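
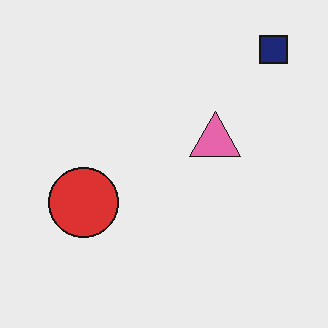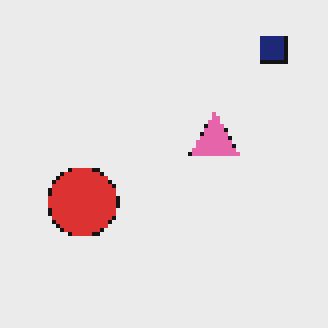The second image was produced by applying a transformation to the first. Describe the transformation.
The transformation is: mildly pixelated.

Shapes are reduced to large square blocks; fine edges and outlines are lost — a downscale-then-upscale (mosaic) effect.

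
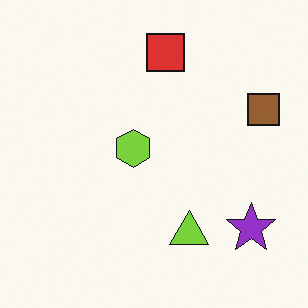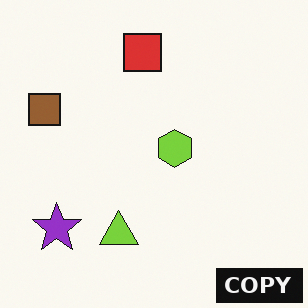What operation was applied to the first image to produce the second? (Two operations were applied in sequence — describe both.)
Flipped horizontally (left ↔ right), then watermarked with the text "COPY" in the lower-right corner.

The brown square is in the right of the first image and the left of the second — shapes on opposite sides of the vertical midline have swapped in a mirror flip. A dark label reading "COPY" appears in the lower-right corner.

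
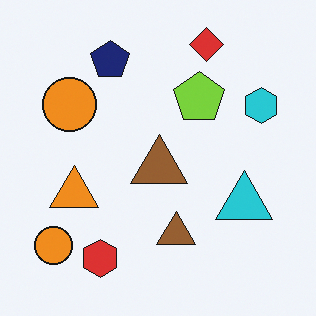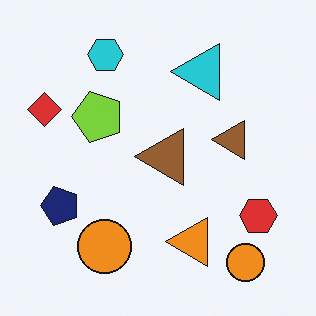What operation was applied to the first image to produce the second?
The transformation is: rotated 90° counter-clockwise.

The red diamond sits in the top of the first image and the left of the second — consistent with a whole-image 90° counter-clockwise rotation.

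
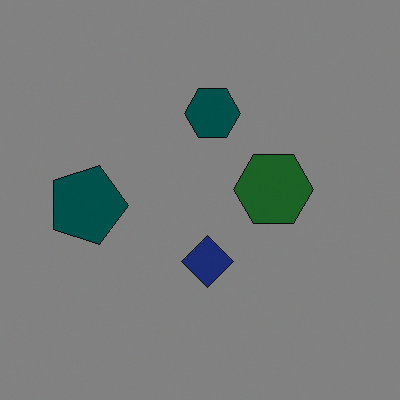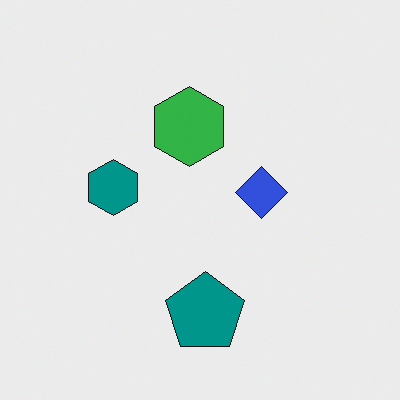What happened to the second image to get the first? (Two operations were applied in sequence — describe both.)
Rotated 90° clockwise, then substantially darkened.

The teal pentagon sits in the bottom of the second image and the left of the first — consistent with a whole-image 90° clockwise rotation. Every pixel — background and shapes alike — is uniformly darkened.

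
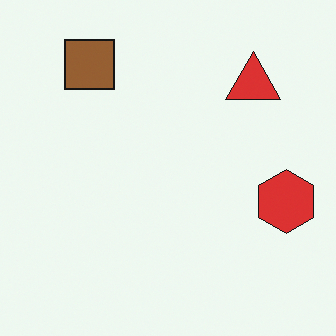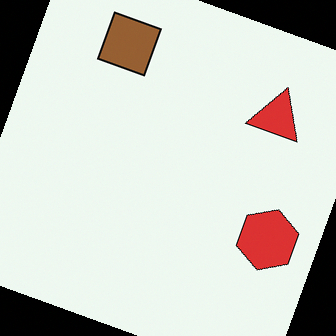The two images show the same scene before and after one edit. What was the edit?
Rotated clockwise by a clearly visible amount.

Every shape is tilted by the same angle and the image corners show triangular fill wedges — a whole-image rotation by a non-right angle.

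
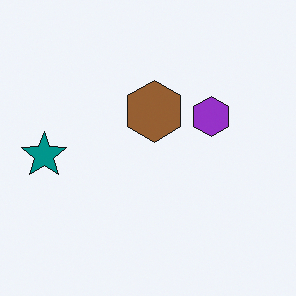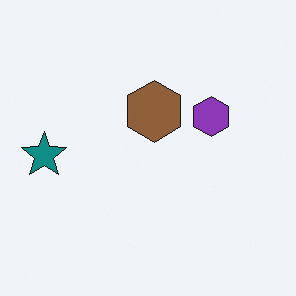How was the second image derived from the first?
This is the original image slightly desaturated.

All colors are more muted and greyish — a global saturation change.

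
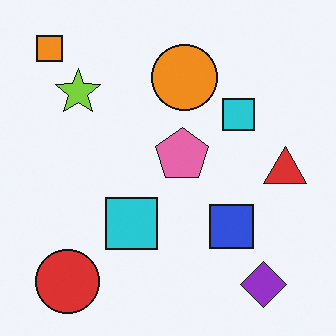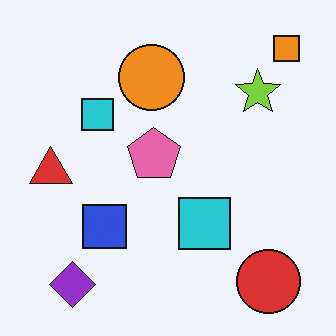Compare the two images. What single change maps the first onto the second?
This is the original image flipped horizontally (left ↔ right).

The orange square is in the top-left of the first image and the top-right of the second — shapes on opposite sides of the vertical midline have swapped in a mirror flip.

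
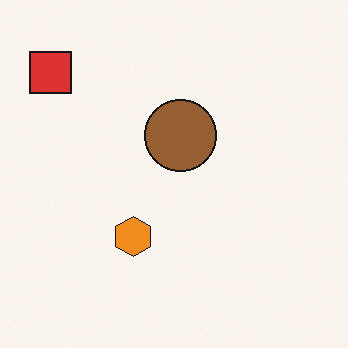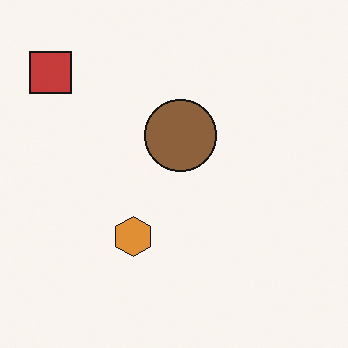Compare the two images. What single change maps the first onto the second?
This is the original image slightly desaturated.

All colors are more muted and greyish — a global saturation change.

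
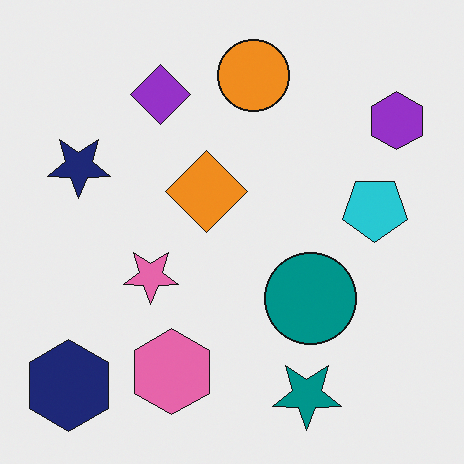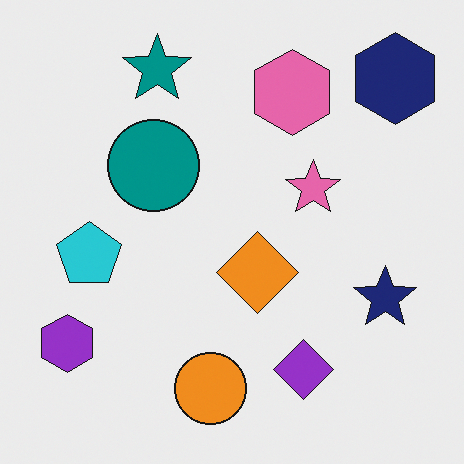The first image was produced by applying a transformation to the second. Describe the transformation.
The image was rotated 180°.

The navy hexagon sits in the top-right of the second image and the bottom-left of the first — consistent with a whole-image 180° rotation.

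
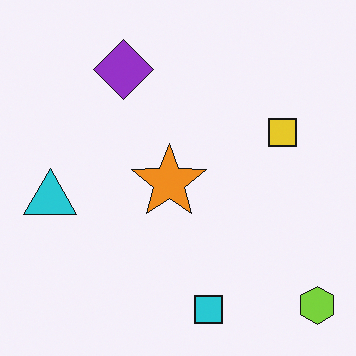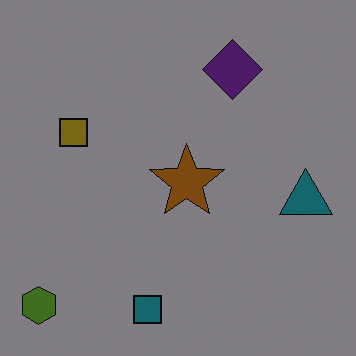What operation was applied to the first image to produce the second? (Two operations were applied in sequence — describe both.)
It was flipped horizontally (left ↔ right), then substantially darkened.

The lime hexagon is in the bottom-right of the first image and the bottom-left of the second — shapes on opposite sides of the vertical midline have swapped in a mirror flip. Every pixel — background and shapes alike — is uniformly darkened.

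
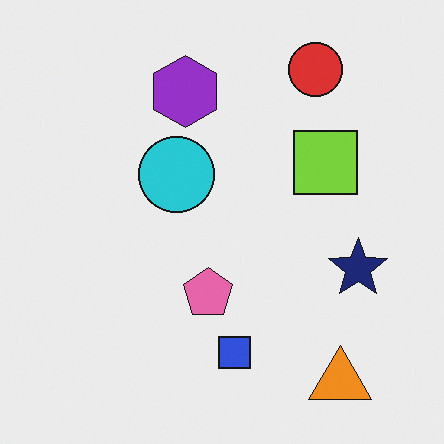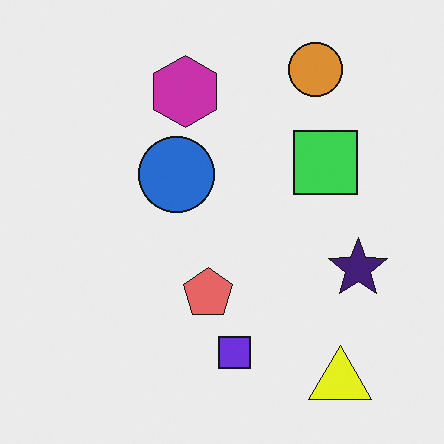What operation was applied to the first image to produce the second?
The transformation is: hue-shifted slightly.

Every shape's color has rotated by the same amount around the hue wheel — a uniform hue shift.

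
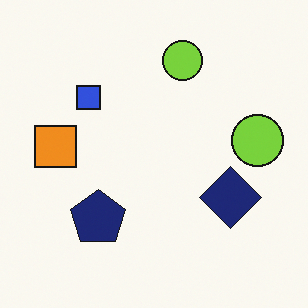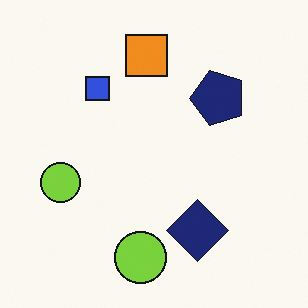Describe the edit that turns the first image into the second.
The image was transposed (reflected across the top-left ↔ bottom-right diagonal).

Shapes have swapped their row and column positions — what was in the top-right is now in the bottom-left — a diagonal reflection.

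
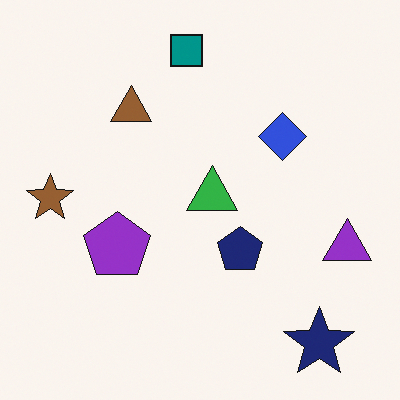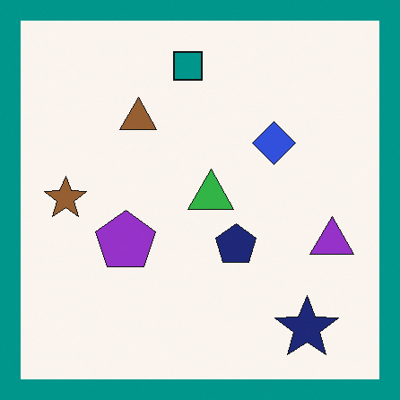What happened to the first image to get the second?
It was framed with a teal border.

A solid teal frame runs around the edge of the second image, with the content slightly shrunk inside it.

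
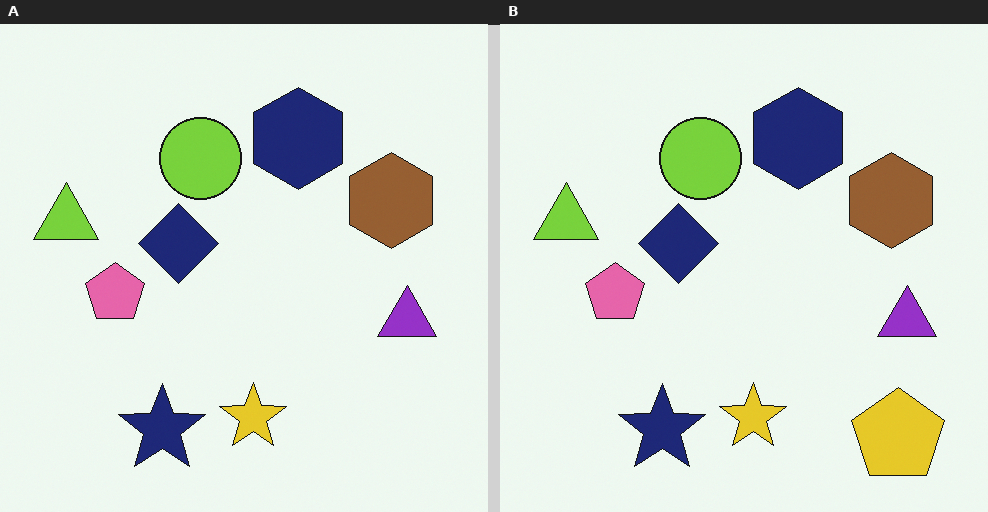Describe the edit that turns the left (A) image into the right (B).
The transformation is: overlaid with an additional yellow pentagon.

A yellow pentagon appears in the right (B) image that is absent from the left (A).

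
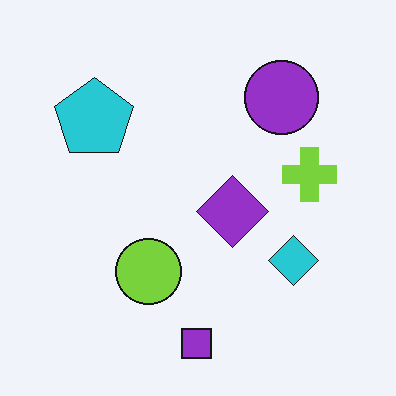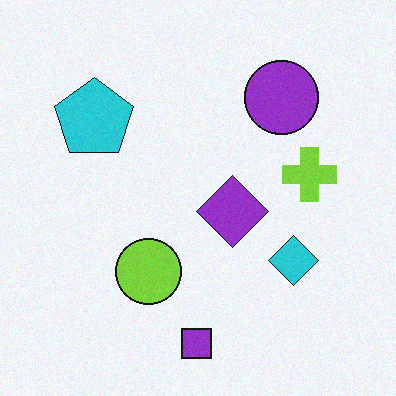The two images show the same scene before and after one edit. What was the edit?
The second image is the first degraded with subtle gaussian noise.

Random speckle covers the whole image, including the flat background.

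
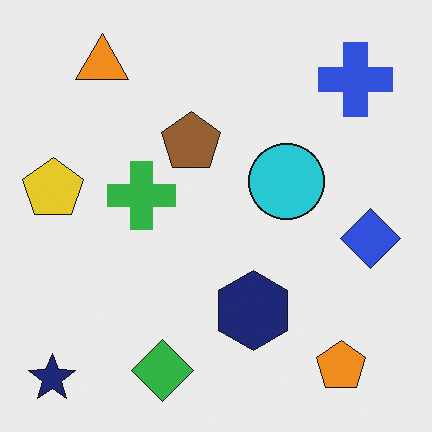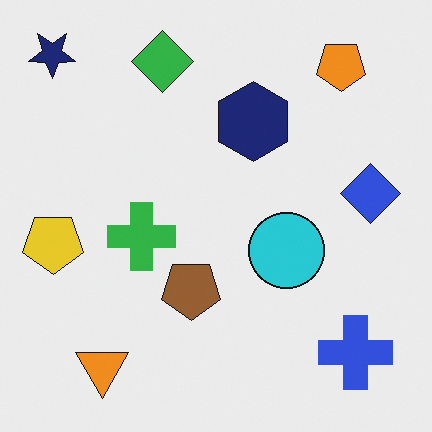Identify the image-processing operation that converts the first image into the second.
Flipped vertically (top ↔ bottom).

The navy star is in the bottom-left of the first image and the top-left of the second — shapes on opposite sides of the horizontal midline have swapped in a mirror flip.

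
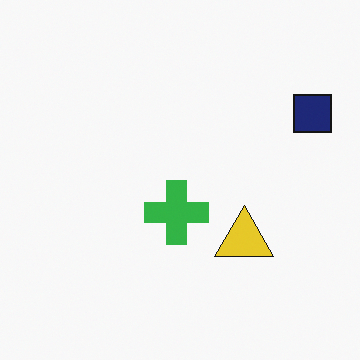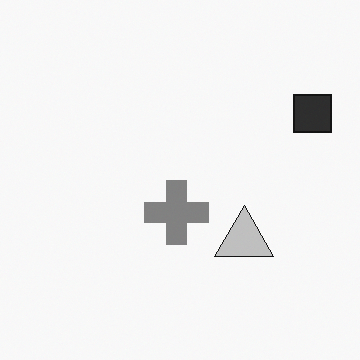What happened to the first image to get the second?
The second image is the first converted to grayscale.

All color is removed — every shape is now a shade of grey.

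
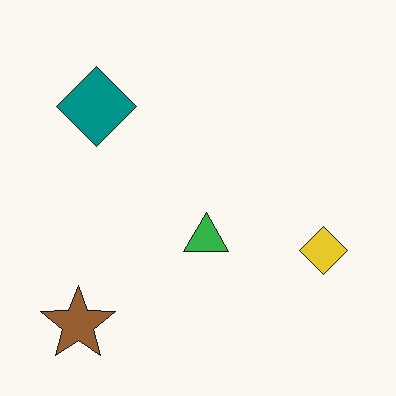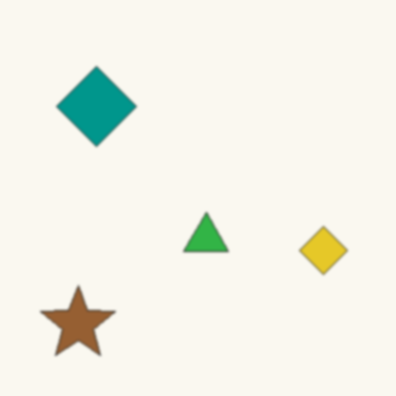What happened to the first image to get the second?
It was given a subtle gaussian blur.

Shape edges and outlines are uniformly softened across the whole image.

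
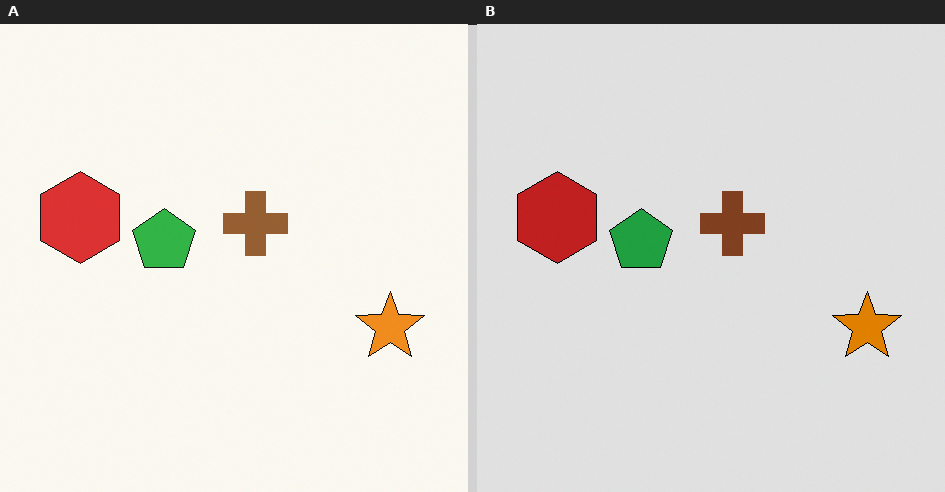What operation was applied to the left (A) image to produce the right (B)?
It was posterized to a reduced palette.

Each flat color has snapped to a coarser quantized level — most visibly, the near-white background has dropped to a flat grey.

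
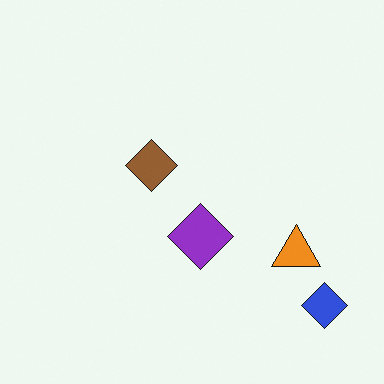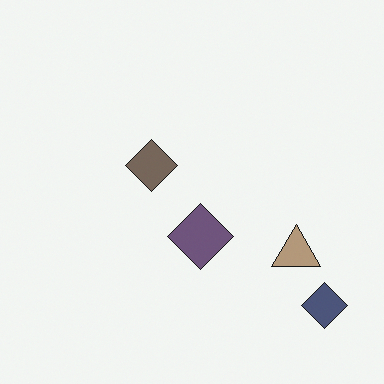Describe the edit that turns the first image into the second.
The second image is the first heavily desaturated.

All colors are more muted and greyish — a global saturation change.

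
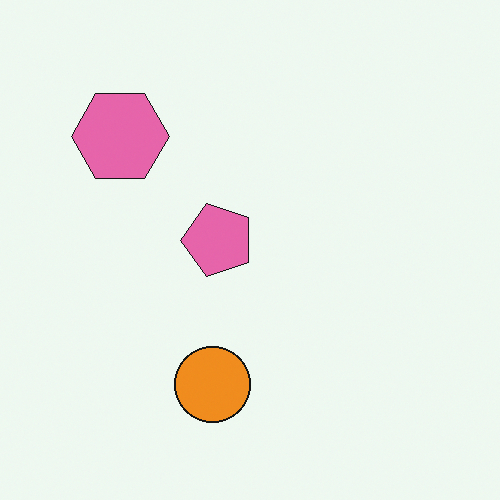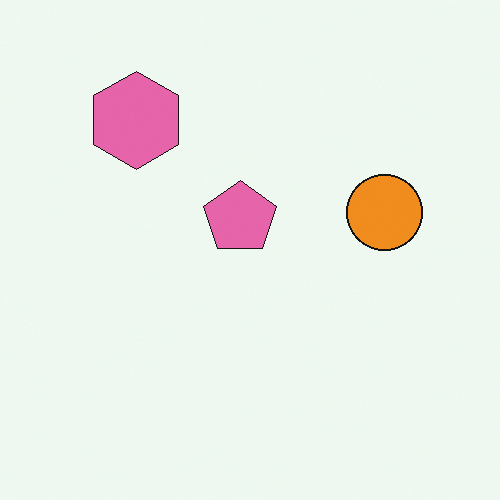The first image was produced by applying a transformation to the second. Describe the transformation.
The first image is the second transposed (reflected across the top-left ↔ bottom-right diagonal).

Shapes have swapped their row and column positions — what was in the top-right is now in the bottom-left — a diagonal reflection.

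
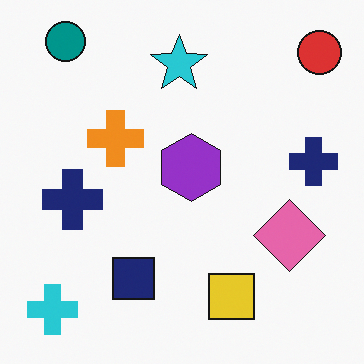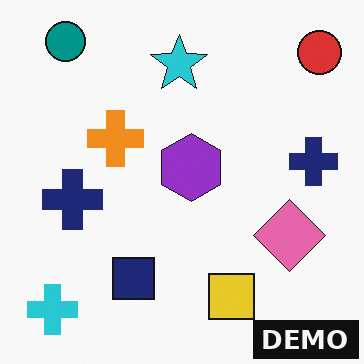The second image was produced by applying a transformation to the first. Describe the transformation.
This is the original image watermarked with the text "DEMO" in the lower-right corner.

A dark label reading "DEMO" appears in the lower-right corner.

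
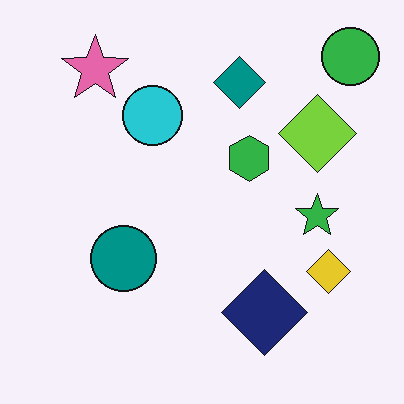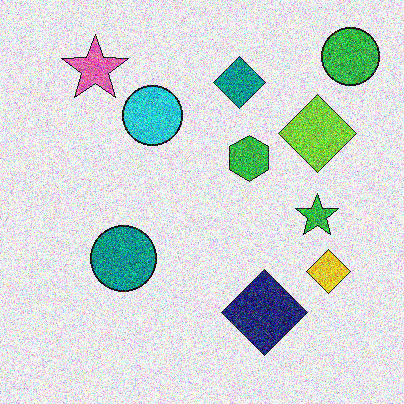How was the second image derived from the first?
The second image is the first degraded with a thick layer of grain.

Random speckle covers the whole image, including the flat background.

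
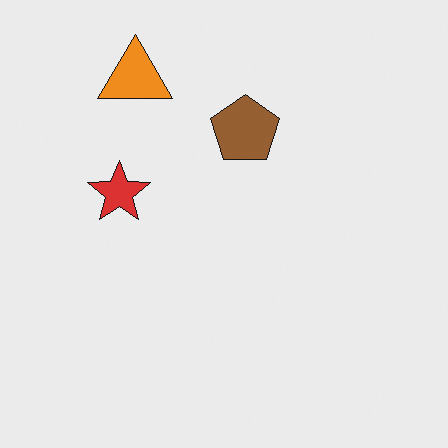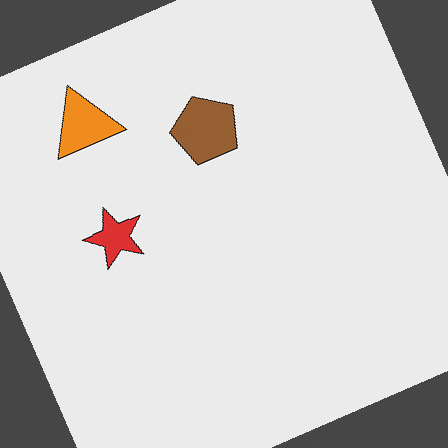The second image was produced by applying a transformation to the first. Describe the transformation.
Rotated counter-clockwise by a clearly visible amount.

Every shape is tilted by the same angle and the image corners show triangular fill wedges — a whole-image rotation by a non-right angle.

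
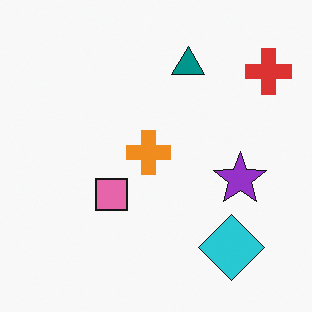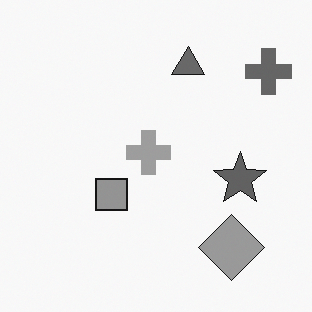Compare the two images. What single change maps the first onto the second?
The transformation is: converted to grayscale.

All color is removed — every shape is now a shade of grey.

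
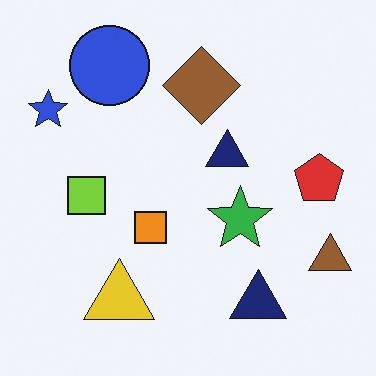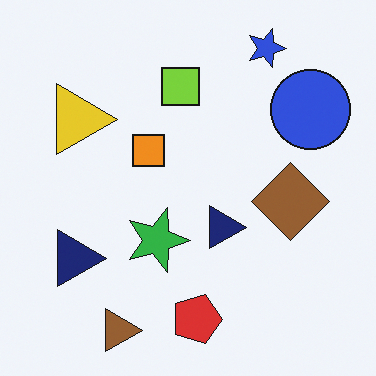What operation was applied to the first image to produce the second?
The second image is the first rotated 90° clockwise.

The blue star sits in the top-left of the first image and the top-right of the second — consistent with a whole-image 90° clockwise rotation.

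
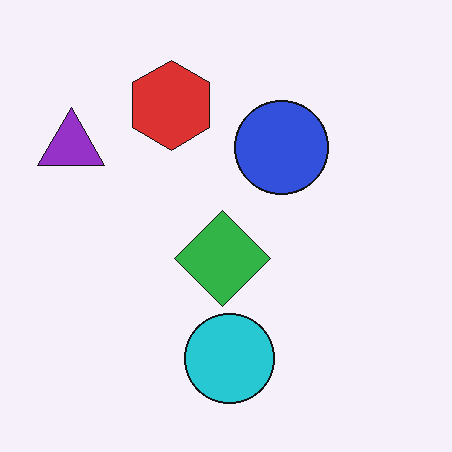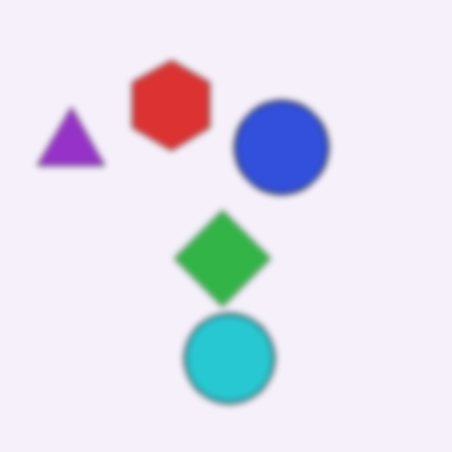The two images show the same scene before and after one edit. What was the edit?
The image was noticeably gaussian-blurred.

Shape edges and outlines are uniformly softened across the whole image.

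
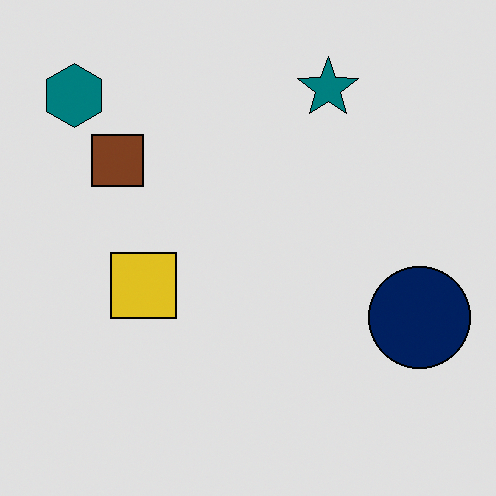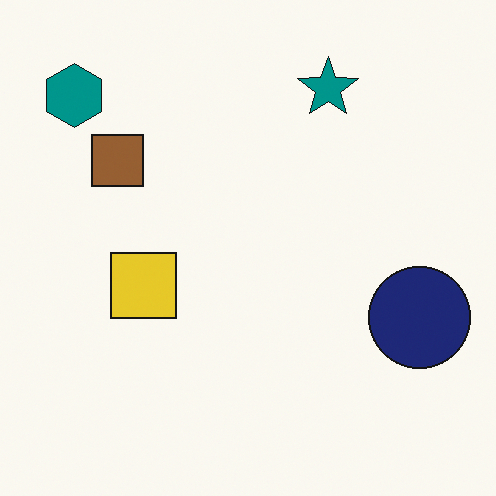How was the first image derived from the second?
This is the original image posterized to a reduced palette.

Each flat color has snapped to a coarser quantized level — most visibly, the near-white background has dropped to a flat grey.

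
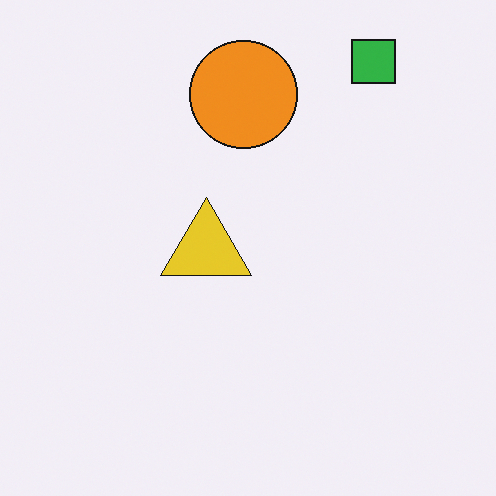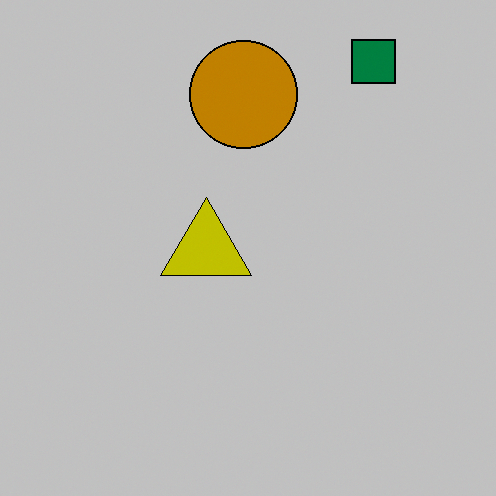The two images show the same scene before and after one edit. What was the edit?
Aggressively posterized.

Each flat color has snapped to a coarser quantized level — most visibly, the near-white background has dropped to a flat grey.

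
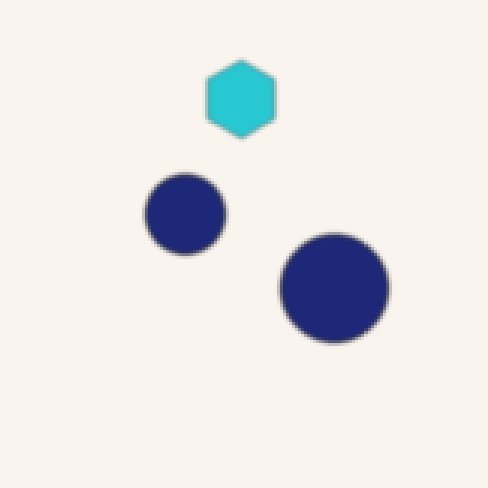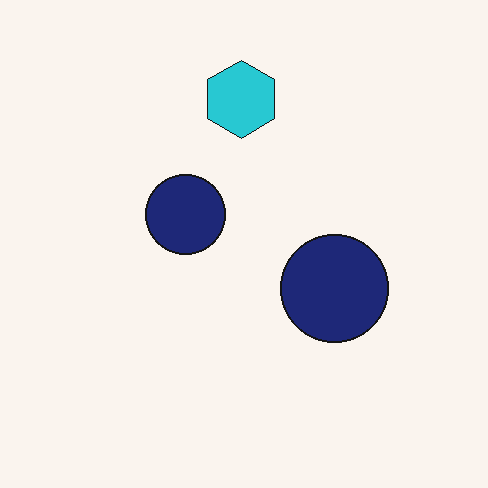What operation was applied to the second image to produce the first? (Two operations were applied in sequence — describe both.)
Lightly blurred, then mildly pixelated.

Shape edges and outlines are uniformly softened across the whole image. Shapes are reduced to large square blocks; fine edges and outlines are lost — a downscale-then-upscale (mosaic) effect.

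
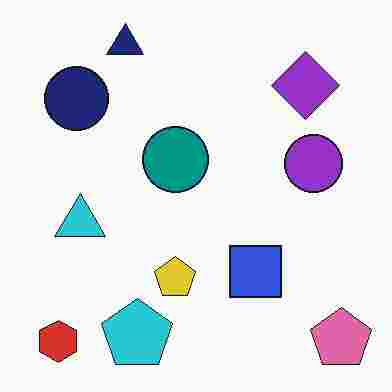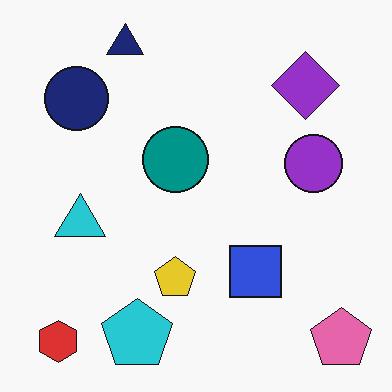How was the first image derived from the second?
The first image is the second degraded with heavy JPEG compression.

Blocky 8×8 compression artifacts appear around shape edges and the flat background shows ringing — characteristic JPEG degradation.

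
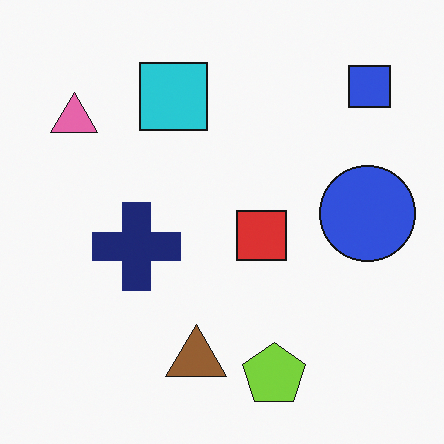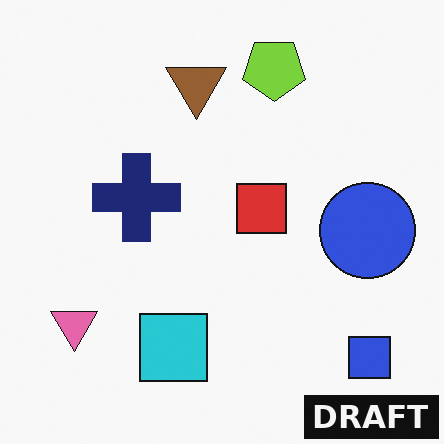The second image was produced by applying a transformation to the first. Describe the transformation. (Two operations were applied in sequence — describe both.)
The transformation is: flipped vertically (top ↔ bottom), then watermarked with the text "DRAFT" in the lower-right corner.

The lime pentagon is in the bottom of the first image and the top of the second — shapes on opposite sides of the horizontal midline have swapped in a mirror flip. A dark label reading "DRAFT" appears in the lower-right corner.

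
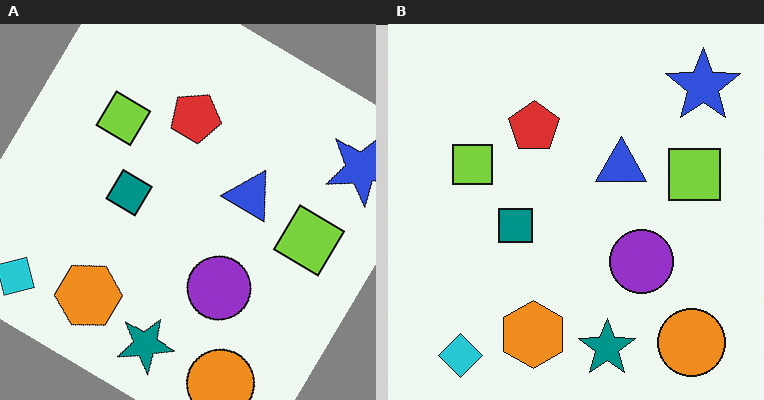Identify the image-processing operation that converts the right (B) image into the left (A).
The image was rotated clockwise by a large amount — several tens of degrees.

Every shape is tilted by the same angle and the image corners show triangular fill wedges — a whole-image rotation by a non-right angle.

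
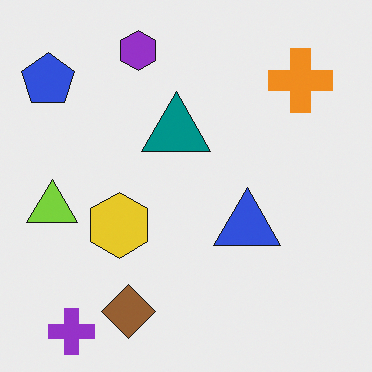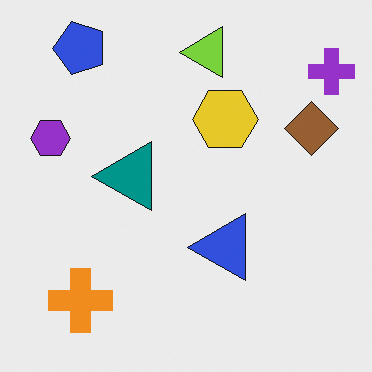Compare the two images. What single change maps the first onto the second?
The second image is the first transposed (reflected across the top-left ↔ bottom-right diagonal).

Shapes have swapped their row and column positions — what was in the top-right is now in the bottom-left — a diagonal reflection.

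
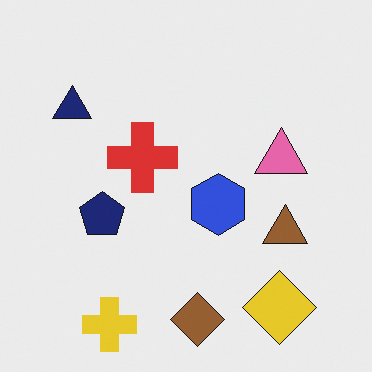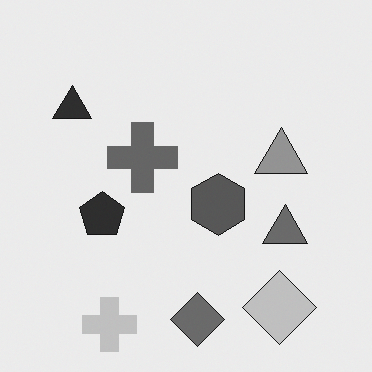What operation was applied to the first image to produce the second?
The second image is the first converted to grayscale.

All color is removed — every shape is now a shade of grey.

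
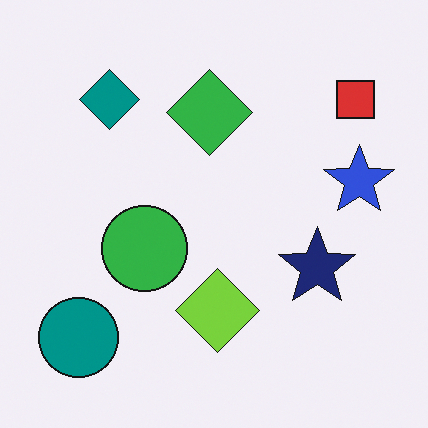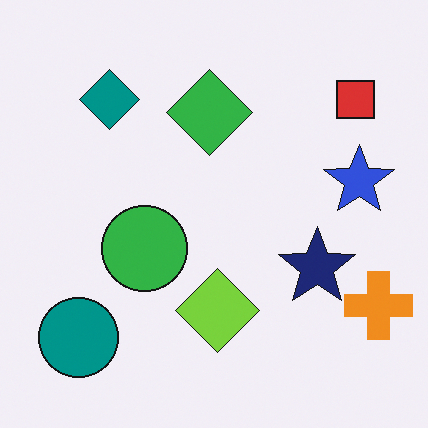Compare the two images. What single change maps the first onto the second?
The image was overlaid with an additional orange cross.

An orange cross appears in the second image that is absent from the first.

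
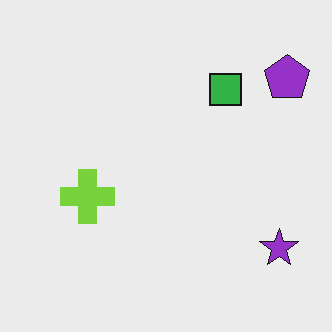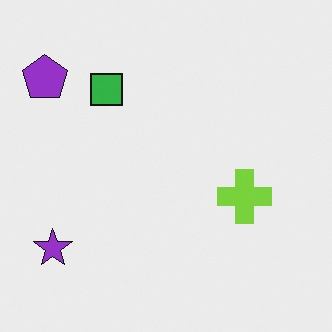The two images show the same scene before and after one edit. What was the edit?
Flipped horizontally (left ↔ right).

The purple pentagon is in the top-right of the first image and the top-left of the second — shapes on opposite sides of the vertical midline have swapped in a mirror flip.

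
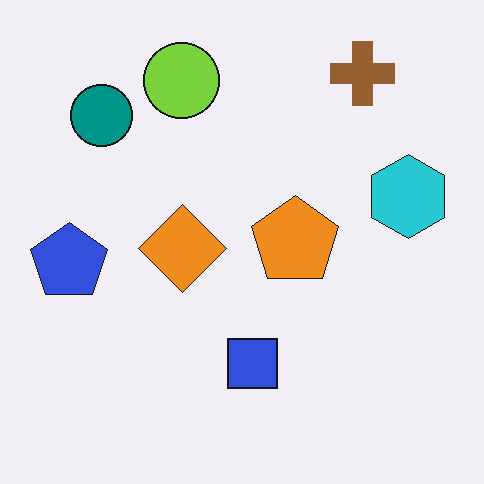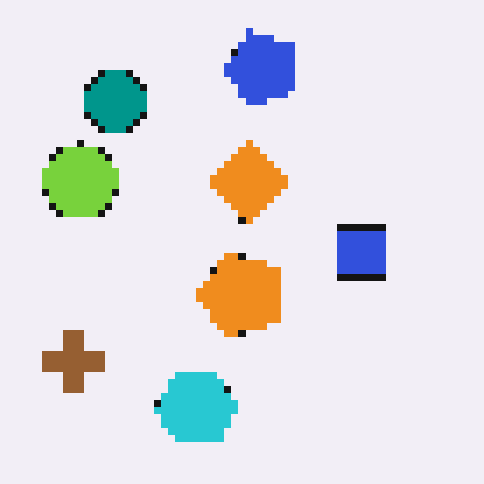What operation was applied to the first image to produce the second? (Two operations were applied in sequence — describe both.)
The transformation is: moderately pixelated, then transposed (reflected across the top-left ↔ bottom-right diagonal).

Shapes are reduced to large square blocks; fine edges and outlines are lost — a downscale-then-upscale (mosaic) effect. Shapes have swapped their row and column positions — what was in the top-right is now in the bottom-left — a diagonal reflection.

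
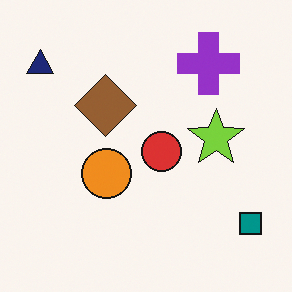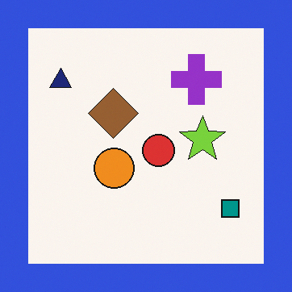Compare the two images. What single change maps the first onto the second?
The transformation is: framed with a blue border.

A solid blue frame runs around the edge of the second image, with the content slightly shrunk inside it.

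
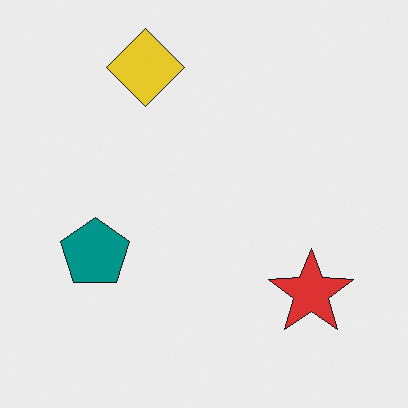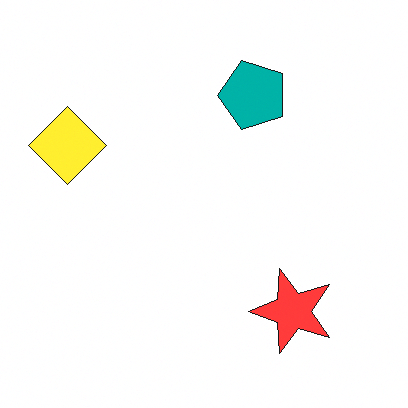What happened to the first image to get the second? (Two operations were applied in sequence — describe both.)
This is the original image brightened a little, then transposed (reflected across the top-left ↔ bottom-right diagonal).

Every pixel — background and shapes alike — is uniformly brightened. Shapes have swapped their row and column positions — what was in the top-right is now in the bottom-left — a diagonal reflection.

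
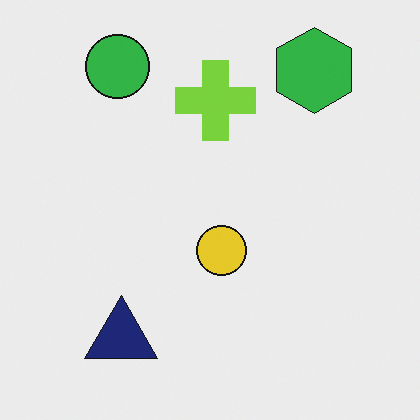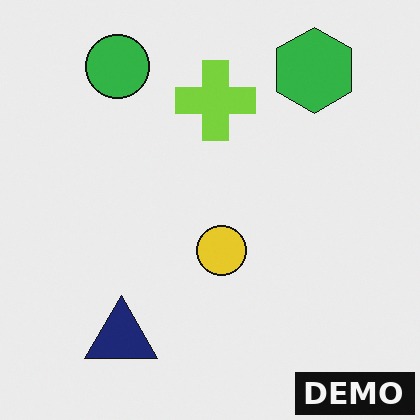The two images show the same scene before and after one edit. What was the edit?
The transformation is: watermarked with the text "DEMO" in the lower-right corner.

A dark label reading "DEMO" appears in the lower-right corner.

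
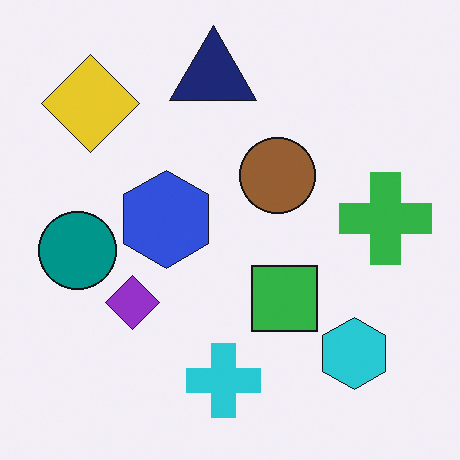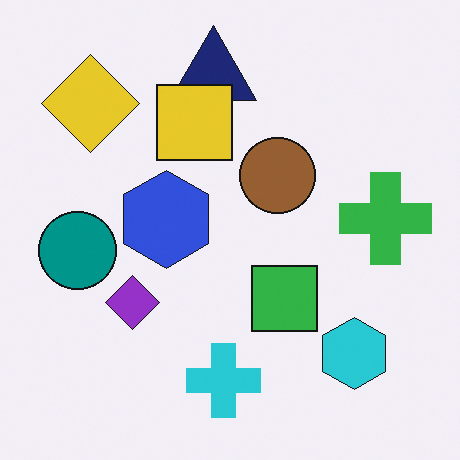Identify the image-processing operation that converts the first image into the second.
The second image is the first overlaid with an additional yellow square.

A yellow square appears in the second image that is absent from the first.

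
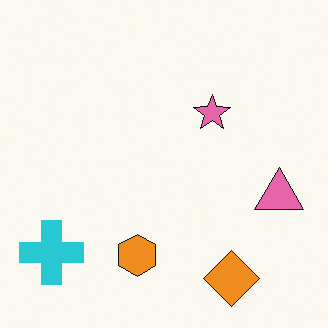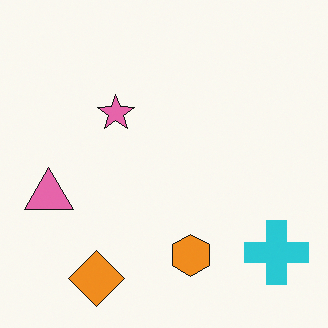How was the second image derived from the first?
This is the original image flipped horizontally (left ↔ right).

The pink triangle is in the right of the first image and the left of the second — shapes on opposite sides of the vertical midline have swapped in a mirror flip.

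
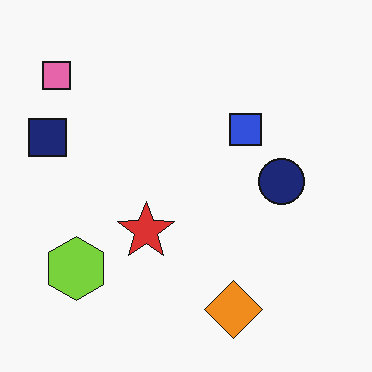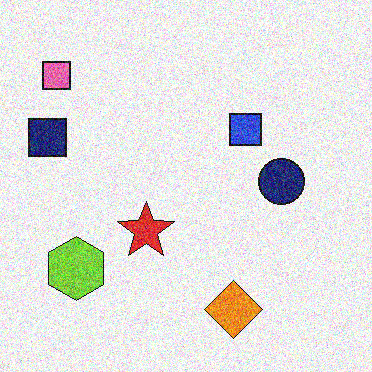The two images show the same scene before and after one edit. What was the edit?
The transformation is: degraded with a thick layer of grain.

Random speckle covers the whole image, including the flat background.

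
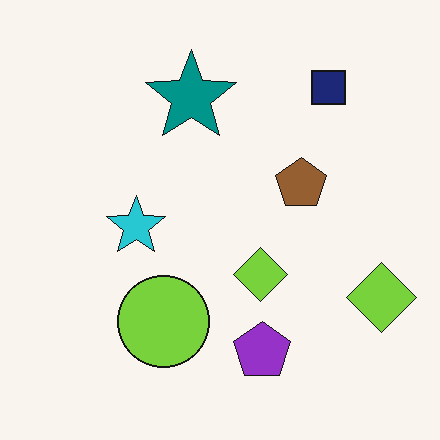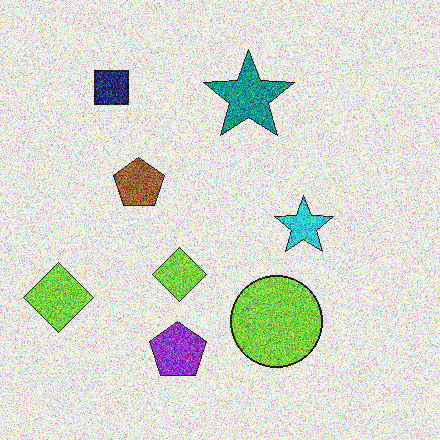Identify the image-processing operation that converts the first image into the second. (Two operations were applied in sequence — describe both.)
The image was degraded with strong gaussian noise, then flipped horizontally (left ↔ right).

Random speckle covers the whole image, including the flat background. The navy square is in the top-right of the first image and the top-left of the second — shapes on opposite sides of the vertical midline have swapped in a mirror flip.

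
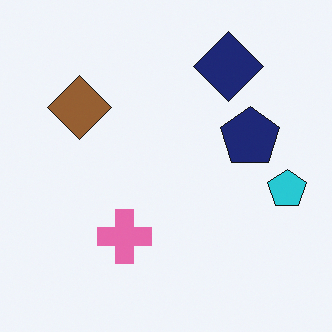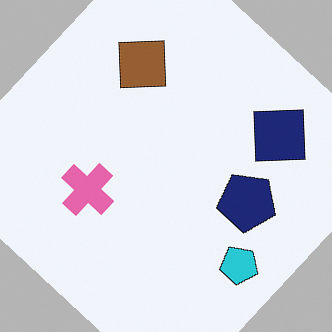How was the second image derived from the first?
This is the original image rotated clockwise by a large amount — several tens of degrees.

Every shape is tilted by the same angle and the image corners show triangular fill wedges — a whole-image rotation by a non-right angle.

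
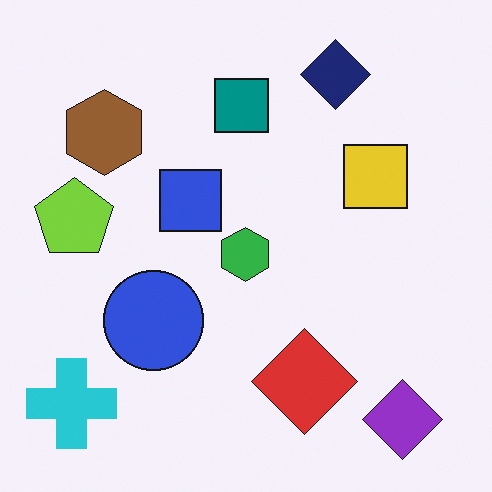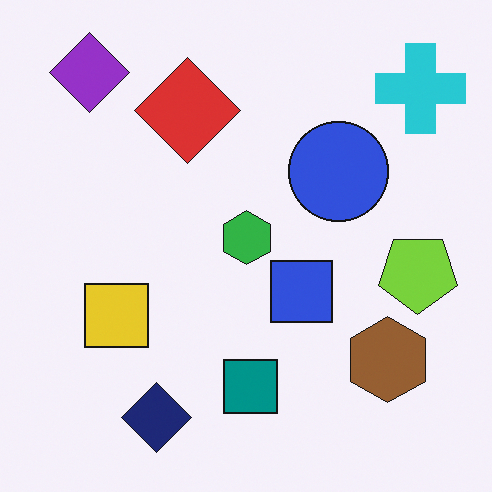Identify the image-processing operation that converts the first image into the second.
This is the original image rotated 180°.

The cyan cross sits in the bottom-left of the first image and the top-right of the second — consistent with a whole-image 180° rotation.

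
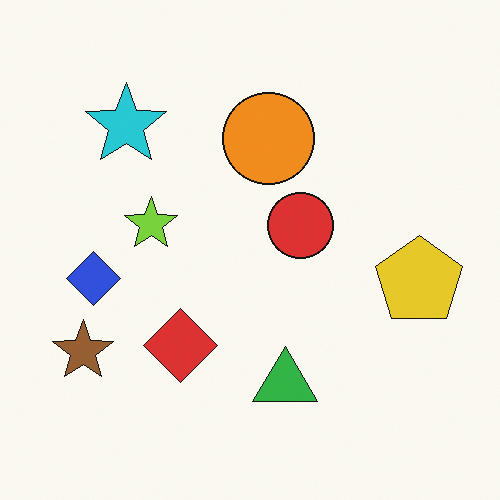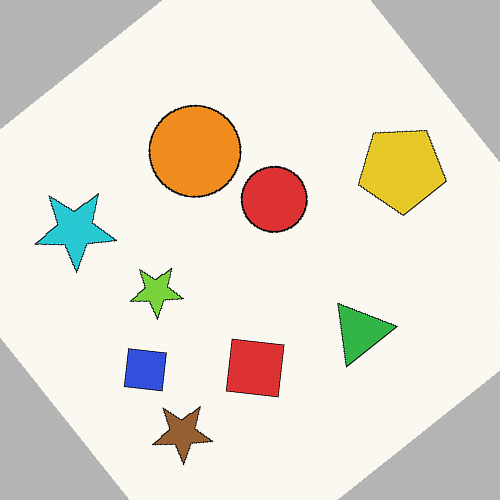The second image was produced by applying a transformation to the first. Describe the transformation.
It was rotated counter-clockwise by a large amount — several tens of degrees.

Every shape is tilted by the same angle and the image corners show triangular fill wedges — a whole-image rotation by a non-right angle.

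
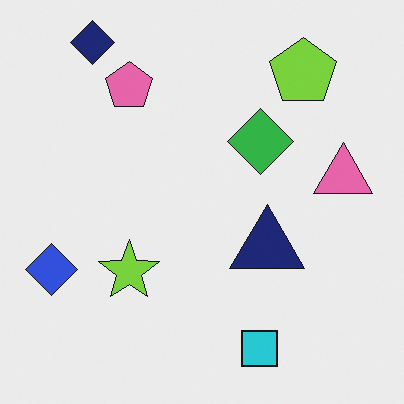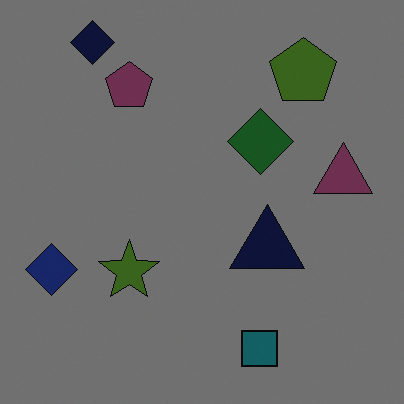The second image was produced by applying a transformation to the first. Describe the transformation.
Darkened a lot.

Every pixel — background and shapes alike — is uniformly darkened.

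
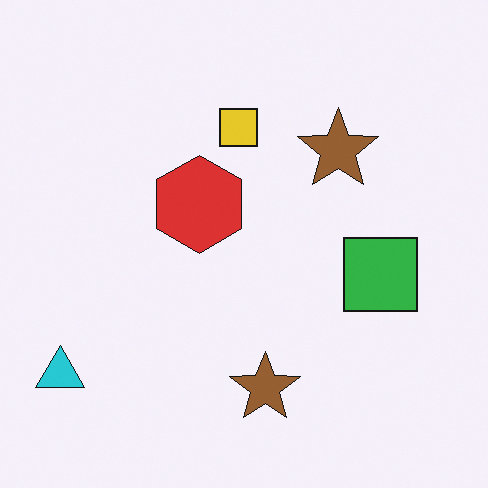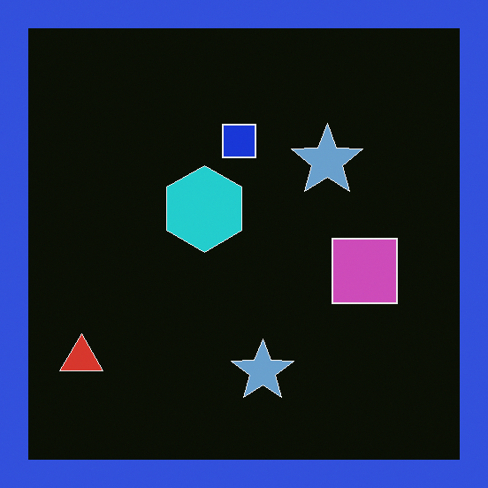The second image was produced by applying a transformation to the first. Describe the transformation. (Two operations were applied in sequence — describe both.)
The image was color-inverted (negative), then framed with a blue border.

The light background has become dark and every shape's color is its complement — a photographic negative. A solid blue frame runs around the edge of the second image, with the content slightly shrunk inside it.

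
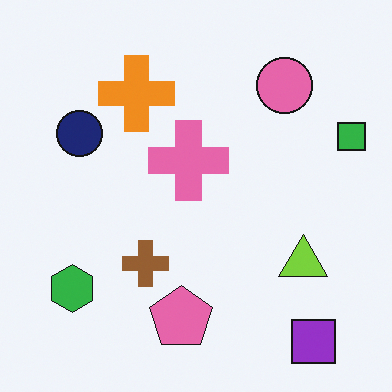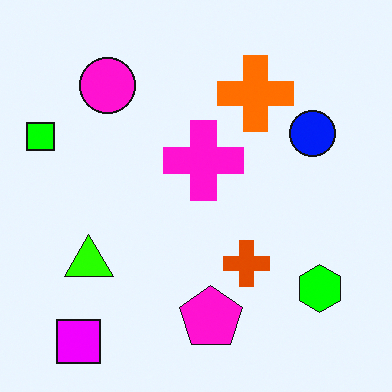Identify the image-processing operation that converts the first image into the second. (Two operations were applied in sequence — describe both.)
It was flipped horizontally (left ↔ right), then made much more vivid (saturation change).

The green square is in the right of the first image and the left of the second — shapes on opposite sides of the vertical midline have swapped in a mirror flip. All colors are more vivid — a global saturation change.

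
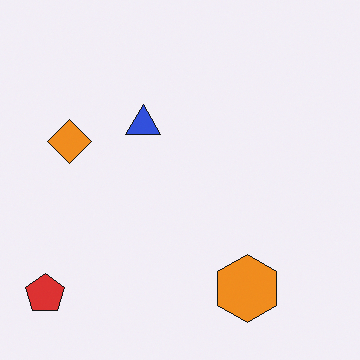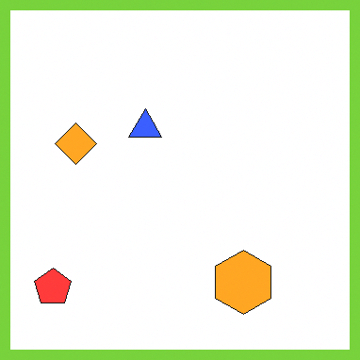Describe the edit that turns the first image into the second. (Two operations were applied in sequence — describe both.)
Slightly brightened, then framed with a lime border.

Every pixel — background and shapes alike — is uniformly brightened. A solid lime frame runs around the edge of the second image, with the content slightly shrunk inside it.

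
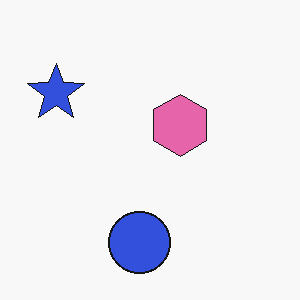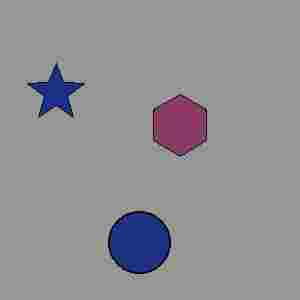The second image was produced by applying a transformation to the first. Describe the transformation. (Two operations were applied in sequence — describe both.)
The image was darkened a lot, then heavily JPEG-compressed with obvious blocking artifacts.

Every pixel — background and shapes alike — is uniformly darkened. Blocky 8×8 compression artifacts appear around shape edges and the flat background shows ringing — characteristic JPEG degradation.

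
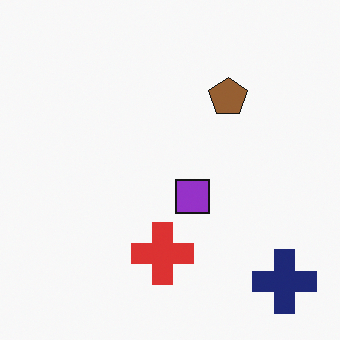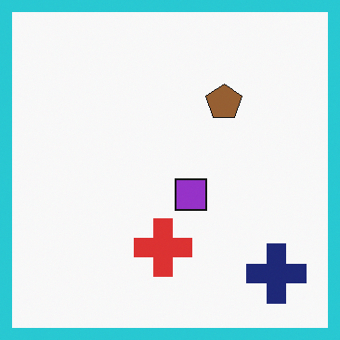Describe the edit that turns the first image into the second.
It was framed with a cyan border.

A solid cyan frame runs around the edge of the second image, with the content slightly shrunk inside it.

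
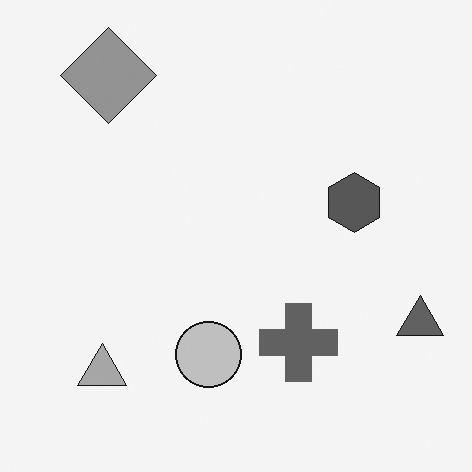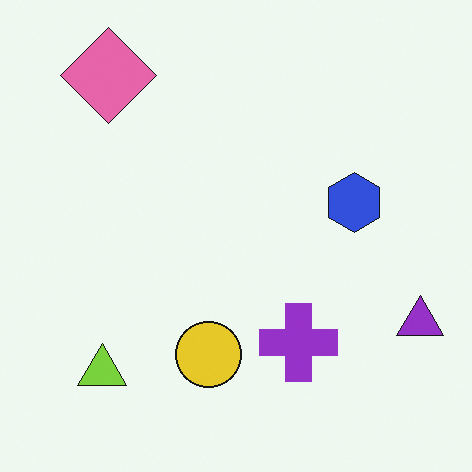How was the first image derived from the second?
This is the original image converted to grayscale.

All color is removed — every shape is now a shade of grey.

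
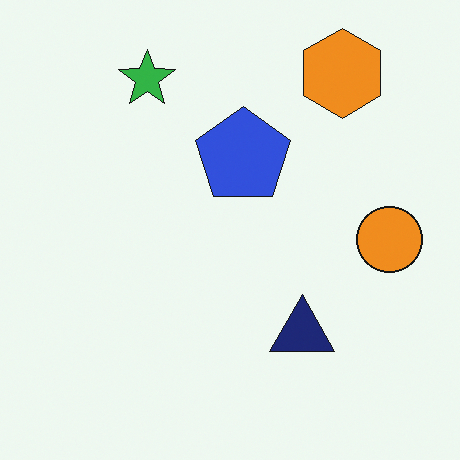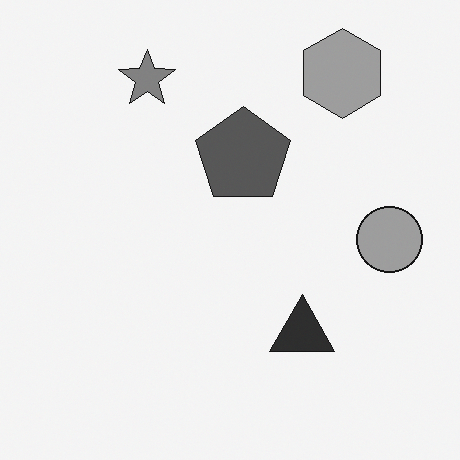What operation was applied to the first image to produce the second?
The second image is the first converted to grayscale.

All color is removed — every shape is now a shade of grey.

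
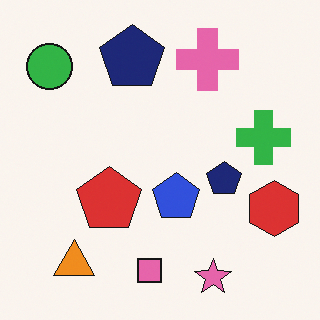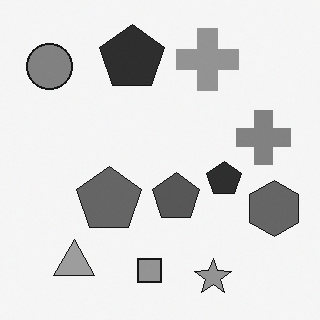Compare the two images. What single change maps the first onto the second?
The second image is the first converted to grayscale.

All color is removed — every shape is now a shade of grey.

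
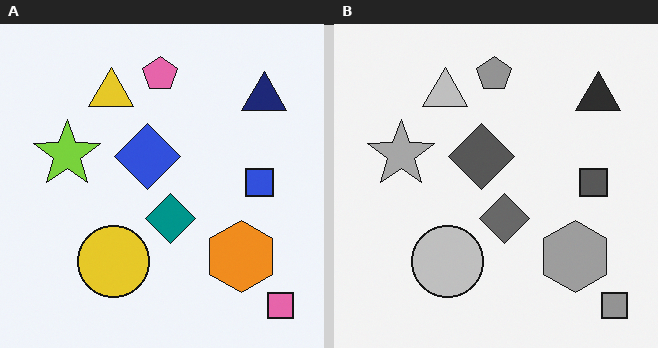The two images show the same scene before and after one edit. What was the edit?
The right (B) image is the left (A) converted to grayscale.

All color is removed — every shape is now a shade of grey.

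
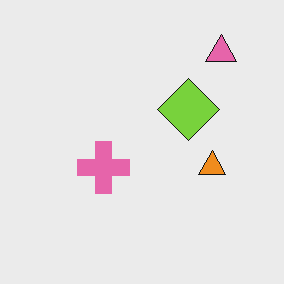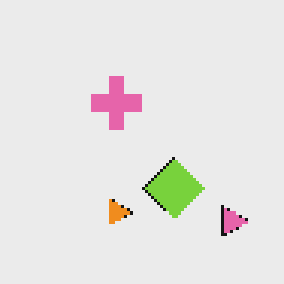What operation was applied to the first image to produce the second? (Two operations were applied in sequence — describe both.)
The image was rotated 90° clockwise, then lightly pixelated (a mild mosaic effect).

The pink triangle sits in the top-right of the first image and the bottom-right of the second — consistent with a whole-image 90° clockwise rotation. Shapes are reduced to large square blocks; fine edges and outlines are lost — a downscale-then-upscale (mosaic) effect.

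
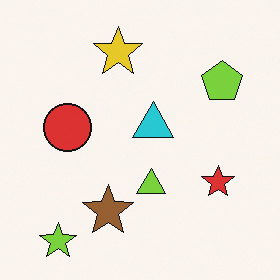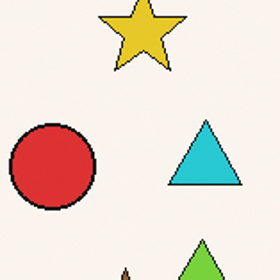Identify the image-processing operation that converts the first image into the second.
The image was cropped to a noticeably smaller region and rescaled.

The visible shapes are larger and the field of view is narrower; shapes near the original edges may be partly or wholly outside the frame — a crop-and-rescale.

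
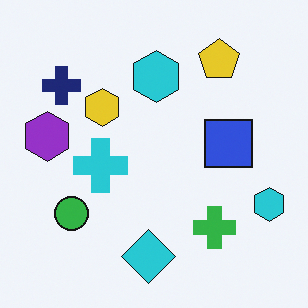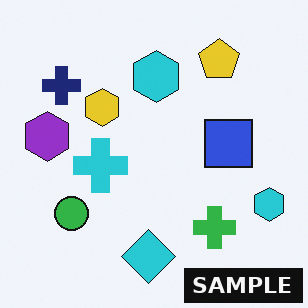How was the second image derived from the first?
The image was watermarked with the text "SAMPLE" in the lower-right corner.

A dark label reading "SAMPLE" appears in the lower-right corner.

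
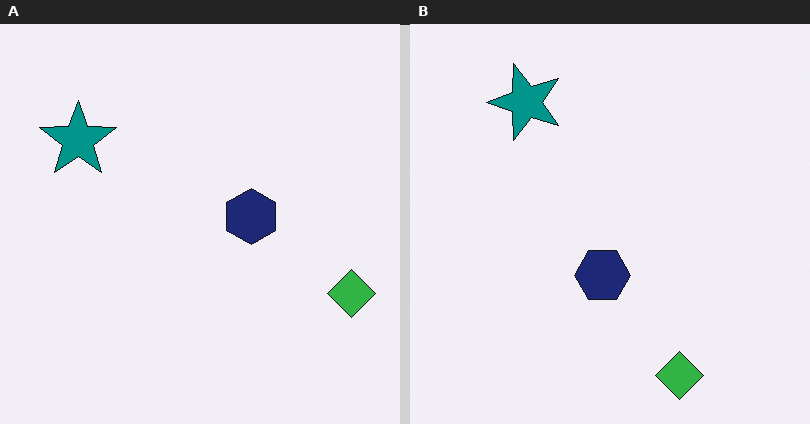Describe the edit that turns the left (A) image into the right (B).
Transposed (reflected across the top-left ↔ bottom-right diagonal).

Shapes have swapped their row and column positions — what was in the top-right is now in the bottom-left — a diagonal reflection.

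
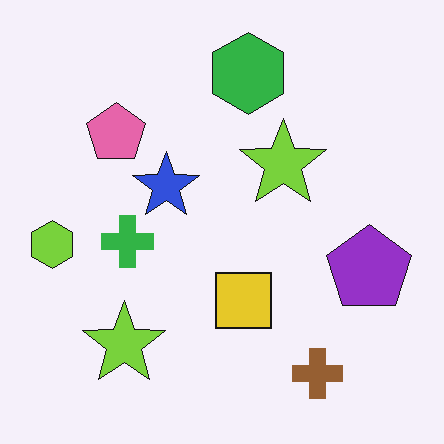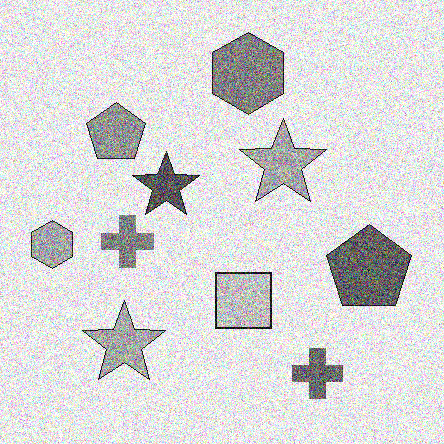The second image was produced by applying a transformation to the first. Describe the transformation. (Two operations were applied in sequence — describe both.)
The image was converted to grayscale, then degraded with heavy additive noise.

All color is removed — every shape is now a shade of grey. Random speckle covers the whole image, including the flat background.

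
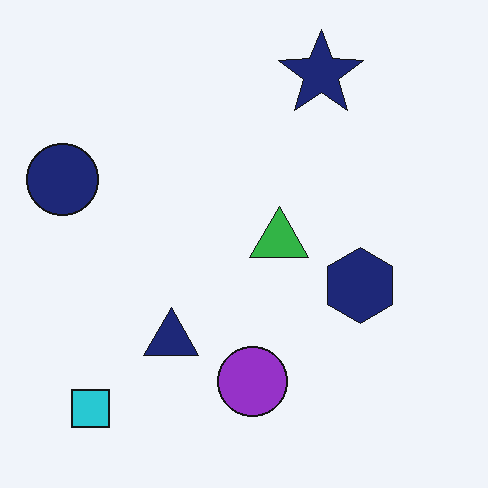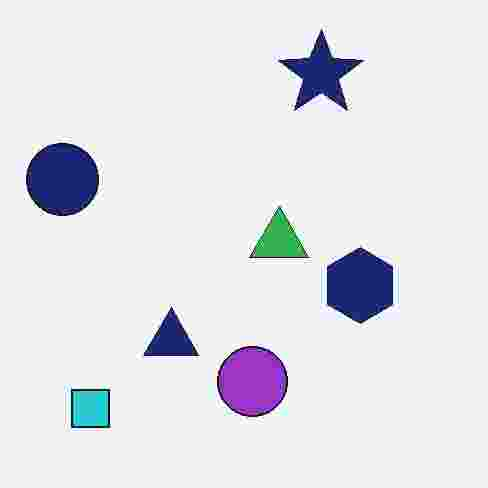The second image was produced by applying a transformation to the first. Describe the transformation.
It was degraded with heavy JPEG compression.

Blocky 8×8 compression artifacts appear around shape edges and the flat background shows ringing — characteristic JPEG degradation.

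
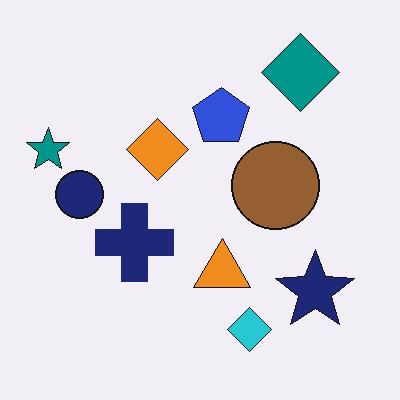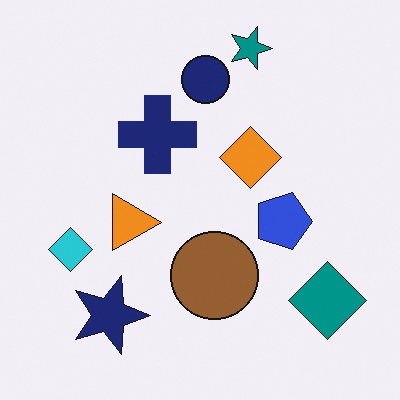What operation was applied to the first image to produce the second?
The transformation is: rotated 90° clockwise.

The teal diamond sits in the top-right of the first image and the bottom-right of the second — consistent with a whole-image 90° clockwise rotation.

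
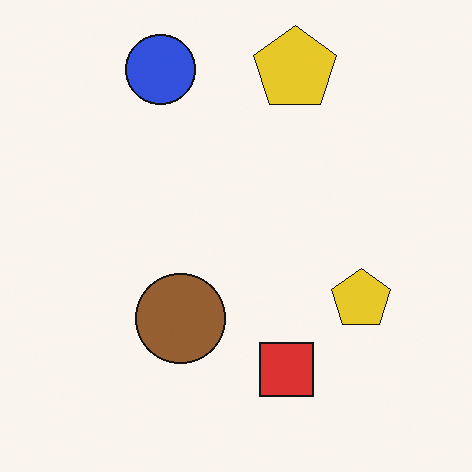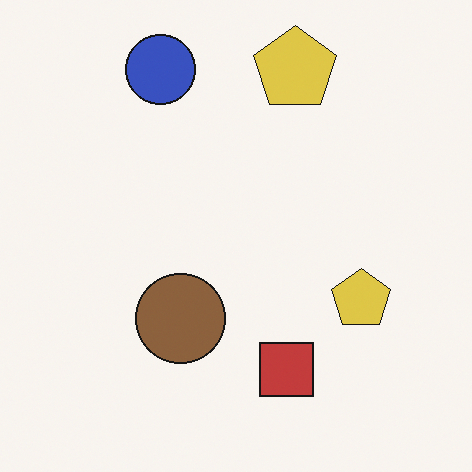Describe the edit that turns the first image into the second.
It was slightly desaturated.

All colors are more muted and greyish — a global saturation change.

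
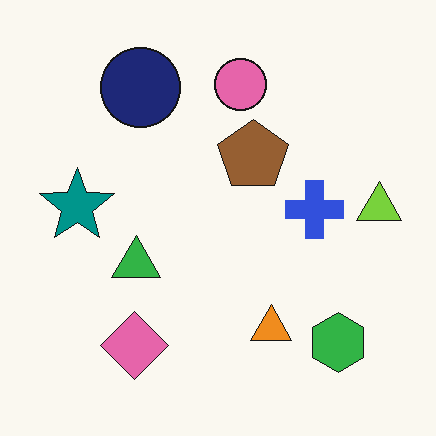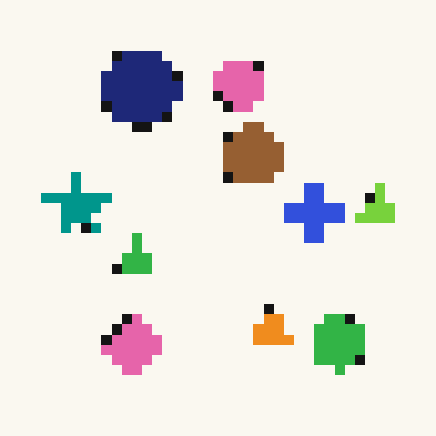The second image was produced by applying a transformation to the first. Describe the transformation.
It was heavily pixelated into large blocks.

Shapes are reduced to large square blocks; fine edges and outlines are lost — a downscale-then-upscale (mosaic) effect.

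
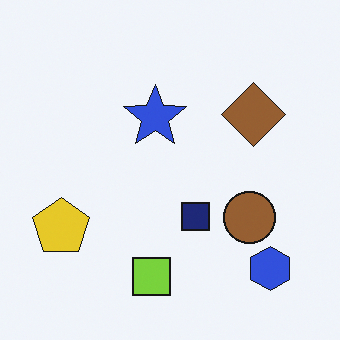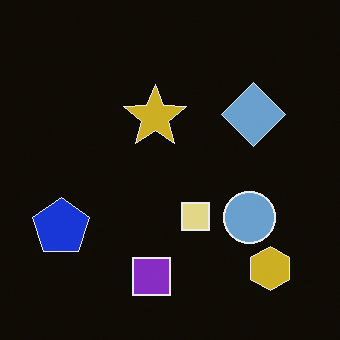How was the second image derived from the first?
The transformation is: color-inverted (negative).

The light background has become dark and every shape's color is its complement — a photographic negative.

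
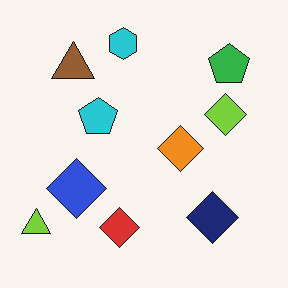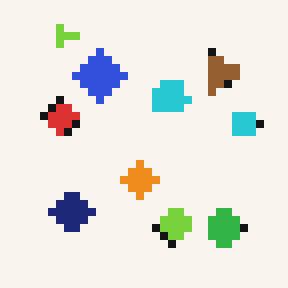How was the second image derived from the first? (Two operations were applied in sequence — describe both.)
Pixelated into visible square blocks, then rotated 90° clockwise.

Shapes are reduced to large square blocks; fine edges and outlines are lost — a downscale-then-upscale (mosaic) effect. The lime triangle sits in the bottom-left of the first image and the top-left of the second — consistent with a whole-image 90° clockwise rotation.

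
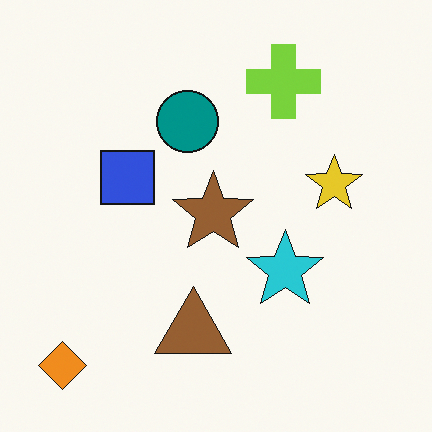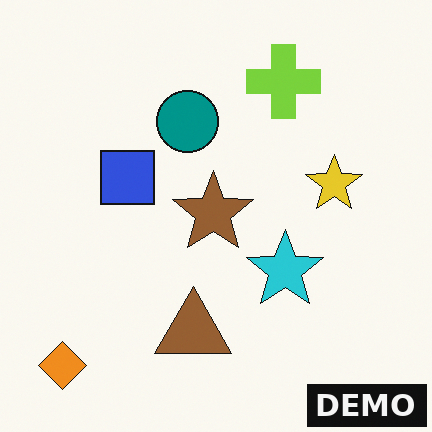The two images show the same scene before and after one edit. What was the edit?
It was watermarked with the text "DEMO" in the lower-right corner.

A dark label reading "DEMO" appears in the lower-right corner.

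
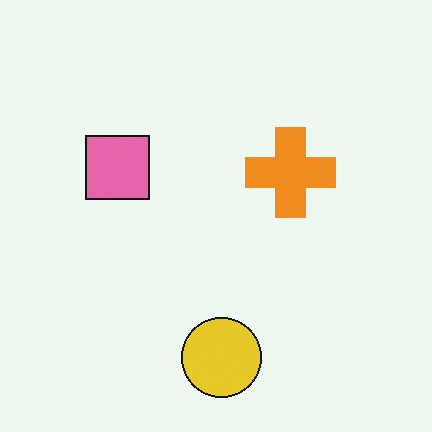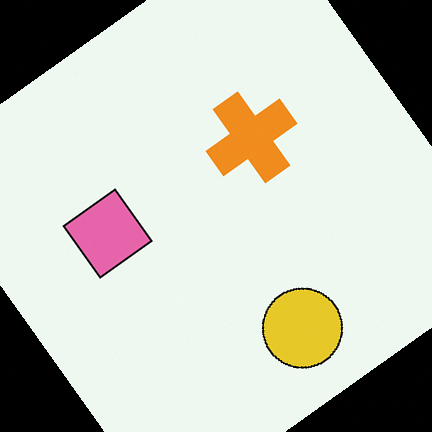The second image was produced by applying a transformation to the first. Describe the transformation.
Rotated counter-clockwise by a large amount — several tens of degrees.

Every shape is tilted by the same angle and the image corners show triangular fill wedges — a whole-image rotation by a non-right angle.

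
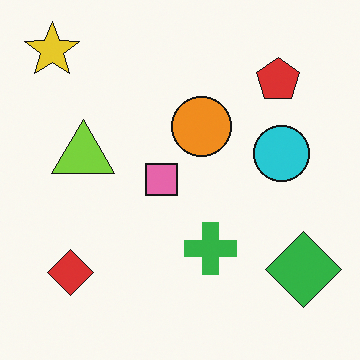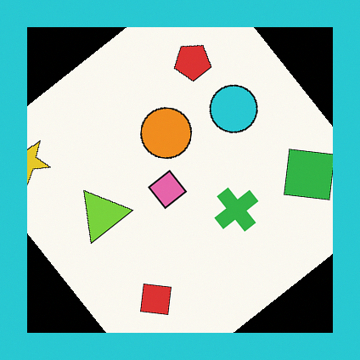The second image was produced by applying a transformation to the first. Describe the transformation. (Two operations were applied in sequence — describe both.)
It was rotated counter-clockwise by a large amount — several tens of degrees, then framed with a cyan border.

Every shape is tilted by the same angle and the image corners show triangular fill wedges — a whole-image rotation by a non-right angle. A solid cyan frame runs around the edge of the second image, with the content slightly shrunk inside it.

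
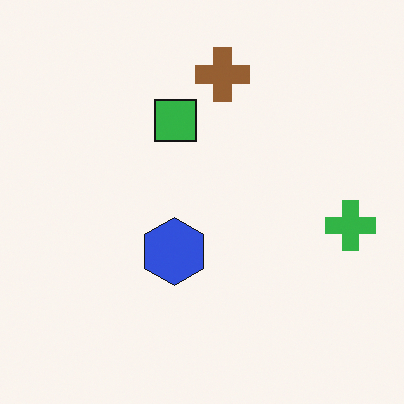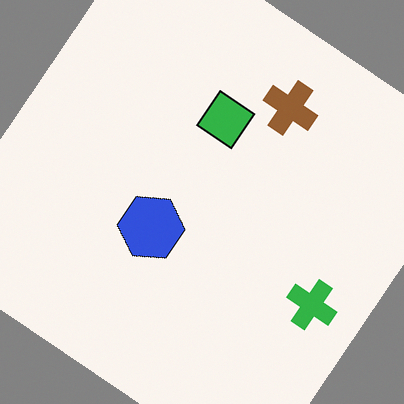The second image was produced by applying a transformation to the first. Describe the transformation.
The image was rotated clockwise by a large amount — several tens of degrees.

Every shape is tilted by the same angle and the image corners show triangular fill wedges — a whole-image rotation by a non-right angle.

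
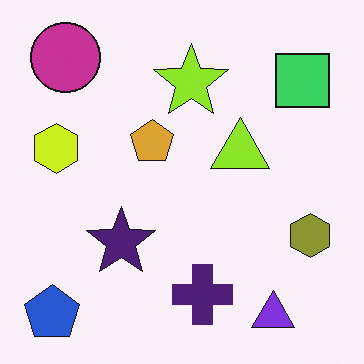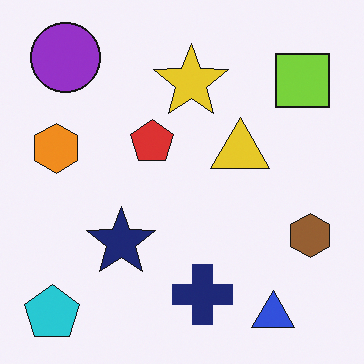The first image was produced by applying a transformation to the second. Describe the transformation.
The transformation is: hue-shifted slightly.

Every shape's color has rotated by the same amount around the hue wheel — a uniform hue shift.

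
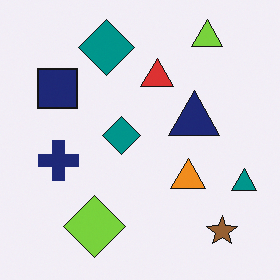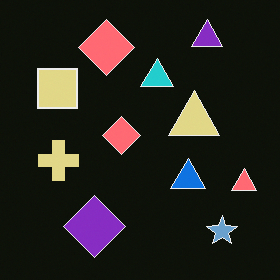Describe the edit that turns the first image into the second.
The second image is the first color-inverted (negative).

The light background has become dark and every shape's color is its complement — a photographic negative.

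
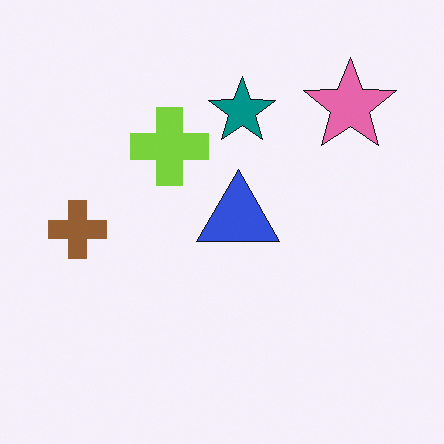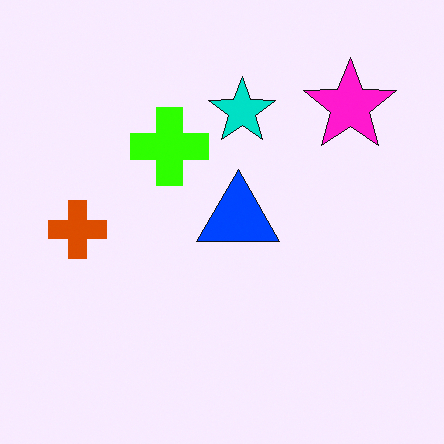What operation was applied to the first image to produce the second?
The transformation is: heavily oversaturated.

All colors are more vivid — a global saturation change.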